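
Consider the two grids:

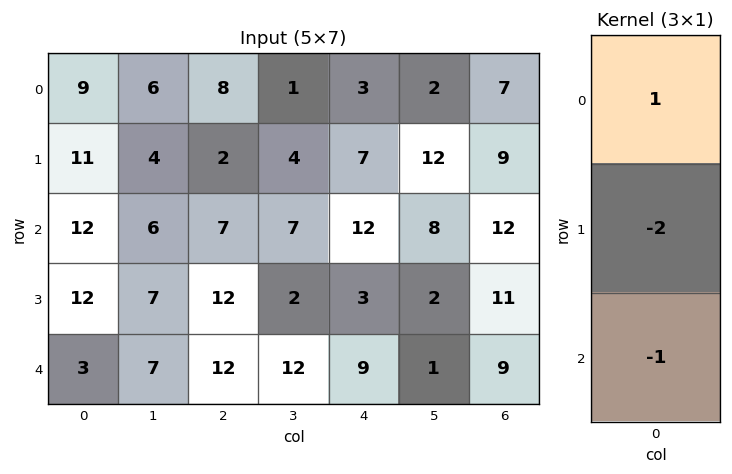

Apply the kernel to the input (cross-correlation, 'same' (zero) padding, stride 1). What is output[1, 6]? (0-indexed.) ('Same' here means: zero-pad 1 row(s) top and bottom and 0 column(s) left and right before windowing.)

-23

The receptive field on the zero-padded input at this output position is [7 / 9 / 12]. Elementwise product with the kernel and sum: 7·1 + 9·-2 + 12·-1.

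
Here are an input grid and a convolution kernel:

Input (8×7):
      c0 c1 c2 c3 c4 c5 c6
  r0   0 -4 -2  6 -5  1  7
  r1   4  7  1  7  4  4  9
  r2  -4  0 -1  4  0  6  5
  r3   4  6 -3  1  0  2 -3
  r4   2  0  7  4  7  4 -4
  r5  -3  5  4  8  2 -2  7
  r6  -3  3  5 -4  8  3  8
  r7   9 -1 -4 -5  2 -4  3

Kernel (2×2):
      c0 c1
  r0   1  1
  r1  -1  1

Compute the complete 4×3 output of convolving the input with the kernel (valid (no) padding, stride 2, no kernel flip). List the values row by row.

-1 10 -4
-2 7 8
10 15 7
-10 0 5

Output[0,0]: The receptive field on the input at this output position is [0 -4 / 4 7]. Elementwise product with the kernel and sum: 0·1 + -4·1 + 4·-1 + 7·1.
Output[0,1]: The receptive field on the input at this output position is [-2 6 / 1 7]. Elementwise product with the kernel and sum: -2·1 + 6·1 + 1·-1 + 7·1.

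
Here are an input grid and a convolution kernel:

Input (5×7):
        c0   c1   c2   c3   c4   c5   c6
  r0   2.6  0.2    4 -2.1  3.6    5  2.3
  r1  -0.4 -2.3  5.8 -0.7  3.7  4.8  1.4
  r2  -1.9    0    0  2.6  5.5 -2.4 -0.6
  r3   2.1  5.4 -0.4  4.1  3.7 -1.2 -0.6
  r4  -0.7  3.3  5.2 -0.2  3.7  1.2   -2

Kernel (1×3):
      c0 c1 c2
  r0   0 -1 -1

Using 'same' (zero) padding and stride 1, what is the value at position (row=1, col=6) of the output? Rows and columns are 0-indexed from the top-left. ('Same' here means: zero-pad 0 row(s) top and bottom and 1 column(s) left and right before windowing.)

-1.4

The receptive field on the zero-padded input at this output position is [4.8 1.4 0]. Elementwise product with the kernel and sum: 1.4·-1 + 0·-1.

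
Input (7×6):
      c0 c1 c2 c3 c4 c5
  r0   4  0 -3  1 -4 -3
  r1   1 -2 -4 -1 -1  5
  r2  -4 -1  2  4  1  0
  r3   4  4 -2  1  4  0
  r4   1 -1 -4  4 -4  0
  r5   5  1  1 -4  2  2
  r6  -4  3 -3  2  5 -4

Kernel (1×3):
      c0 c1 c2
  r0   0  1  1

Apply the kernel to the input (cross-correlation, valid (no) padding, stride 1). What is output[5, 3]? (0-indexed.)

The receptive field on the input at this output position is [-4 2 2]. Elementwise product with the kernel and sum: 2·1 + 2·1.

4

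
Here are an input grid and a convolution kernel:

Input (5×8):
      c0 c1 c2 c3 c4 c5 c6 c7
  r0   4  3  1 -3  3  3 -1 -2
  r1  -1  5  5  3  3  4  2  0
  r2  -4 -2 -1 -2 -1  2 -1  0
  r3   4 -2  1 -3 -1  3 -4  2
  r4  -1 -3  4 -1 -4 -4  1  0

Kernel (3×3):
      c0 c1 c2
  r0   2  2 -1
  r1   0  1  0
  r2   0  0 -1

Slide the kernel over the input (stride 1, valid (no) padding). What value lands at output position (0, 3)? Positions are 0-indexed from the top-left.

-2

The receptive field on the input at this output position is [-3 3 3 / 3 3 4 / -2 -1 2]. Elementwise product with the kernel and sum: -3·2 + 3·2 + 3·-1 + 3·1 + 2·-1.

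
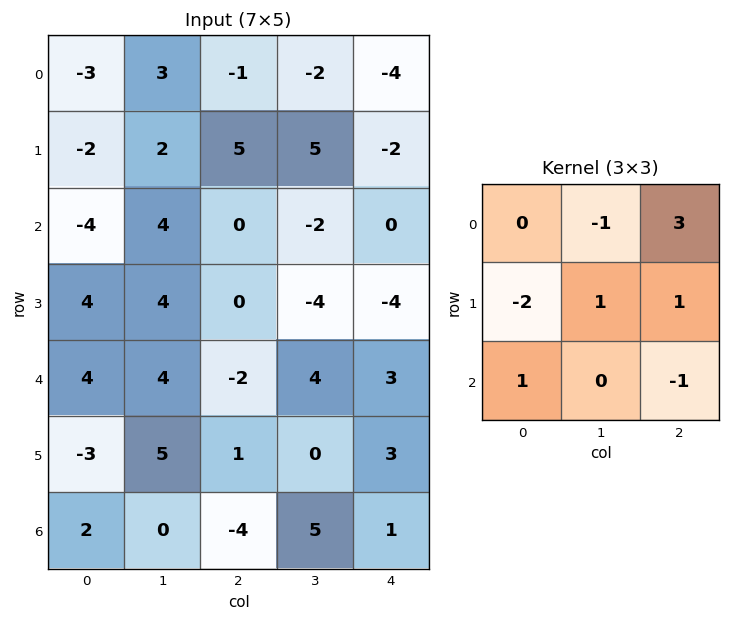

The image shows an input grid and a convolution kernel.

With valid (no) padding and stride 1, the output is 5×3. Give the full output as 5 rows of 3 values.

1 7 -17
29 8 -9
-2 -18 -11
-14 -13 1
8 0 1

Output[0,0]: The receptive field on the input at this output position is [-3 3 -1 / -2 2 5 / -4 4 0]. Elementwise product with the kernel and sum: 3·-1 + -1·3 + -2·-2 + 2·1 + 5·1 + -4·1 + 0·-1.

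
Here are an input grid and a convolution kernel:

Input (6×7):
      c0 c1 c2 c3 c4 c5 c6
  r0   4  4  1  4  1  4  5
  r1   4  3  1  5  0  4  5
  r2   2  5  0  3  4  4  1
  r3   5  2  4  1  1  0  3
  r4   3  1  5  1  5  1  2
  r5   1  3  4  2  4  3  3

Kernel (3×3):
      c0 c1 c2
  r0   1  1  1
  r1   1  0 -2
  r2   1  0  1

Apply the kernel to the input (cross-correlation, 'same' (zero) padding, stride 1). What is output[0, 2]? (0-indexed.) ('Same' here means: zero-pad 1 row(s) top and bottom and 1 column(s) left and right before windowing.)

4

The receptive field on the zero-padded input at this output position is [0 0 0 / 4 1 4 / 3 1 5]. Elementwise product with the kernel and sum: 0·1 + 0·1 + 0·1 + 4·1 + 4·-2 + 3·1 + 5·1.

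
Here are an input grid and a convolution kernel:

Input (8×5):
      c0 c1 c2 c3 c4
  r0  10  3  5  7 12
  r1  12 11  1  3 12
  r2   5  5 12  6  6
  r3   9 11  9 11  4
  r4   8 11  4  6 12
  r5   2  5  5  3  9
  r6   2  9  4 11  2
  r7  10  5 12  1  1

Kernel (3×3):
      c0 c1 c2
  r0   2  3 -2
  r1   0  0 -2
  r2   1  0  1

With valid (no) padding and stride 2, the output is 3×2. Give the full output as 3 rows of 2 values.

Output[0,0]: The receptive field on the input at this output position is [10 3 5 / 12 11 1 / 5 5 12]. Elementwise product with the kernel and sum: 10·2 + 3·3 + 5·-2 + 1·-2 + 5·1 + 12·1.

34 1
-5 38
37 -10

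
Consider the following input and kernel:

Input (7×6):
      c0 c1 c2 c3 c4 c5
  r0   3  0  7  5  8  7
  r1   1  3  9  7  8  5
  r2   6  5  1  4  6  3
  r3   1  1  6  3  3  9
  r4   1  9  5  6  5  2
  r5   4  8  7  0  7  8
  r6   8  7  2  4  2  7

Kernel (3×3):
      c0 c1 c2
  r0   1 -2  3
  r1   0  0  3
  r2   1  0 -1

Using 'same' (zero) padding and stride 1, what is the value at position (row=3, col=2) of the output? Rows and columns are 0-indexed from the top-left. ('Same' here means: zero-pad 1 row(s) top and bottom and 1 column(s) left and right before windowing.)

The receptive field on the zero-padded input at this output position is [5 1 4 / 1 6 3 / 9 5 6]. Elementwise product with the kernel and sum: 5·1 + 1·-2 + 4·3 + 3·3 + 9·1 + 6·-1.

27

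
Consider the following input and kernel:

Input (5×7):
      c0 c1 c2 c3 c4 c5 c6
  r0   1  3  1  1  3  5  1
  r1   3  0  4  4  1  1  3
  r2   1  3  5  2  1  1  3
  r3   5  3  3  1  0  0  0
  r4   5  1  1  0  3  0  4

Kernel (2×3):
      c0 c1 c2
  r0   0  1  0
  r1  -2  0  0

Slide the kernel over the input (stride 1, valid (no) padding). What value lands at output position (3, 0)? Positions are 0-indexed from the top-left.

The receptive field on the input at this output position is [5 3 3 / 5 1 1]. Elementwise product with the kernel and sum: 3·1 + 5·-2.

-7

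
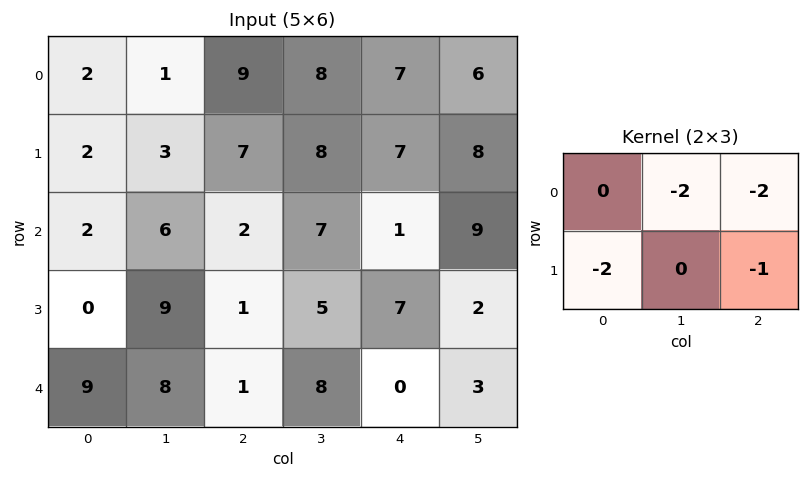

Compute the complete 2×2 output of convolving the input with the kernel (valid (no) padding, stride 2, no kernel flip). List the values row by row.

Output[0,0]: The receptive field on the input at this output position is [2 1 9 / 2 3 7]. Elementwise product with the kernel and sum: 1·-2 + 9·-2 + 2·-2 + 7·-1.
Output[0,1]: The receptive field on the input at this output position is [9 8 7 / 7 8 7]. Elementwise product with the kernel and sum: 8·-2 + 7·-2 + 7·-2 + 7·-1.

-31 -51
-17 -25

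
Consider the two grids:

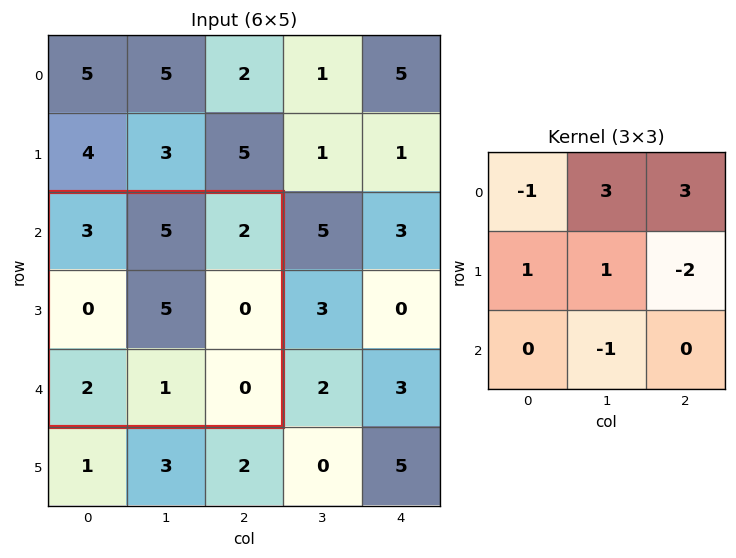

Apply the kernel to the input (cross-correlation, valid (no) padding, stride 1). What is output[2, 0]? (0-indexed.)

22

The receptive field on the input at this output position is [3 5 2 / 0 5 0 / 2 1 0]. Elementwise product with the kernel and sum: 3·-1 + 5·3 + 2·3 + 0·1 + 5·1 + 0·-2 + 1·-1.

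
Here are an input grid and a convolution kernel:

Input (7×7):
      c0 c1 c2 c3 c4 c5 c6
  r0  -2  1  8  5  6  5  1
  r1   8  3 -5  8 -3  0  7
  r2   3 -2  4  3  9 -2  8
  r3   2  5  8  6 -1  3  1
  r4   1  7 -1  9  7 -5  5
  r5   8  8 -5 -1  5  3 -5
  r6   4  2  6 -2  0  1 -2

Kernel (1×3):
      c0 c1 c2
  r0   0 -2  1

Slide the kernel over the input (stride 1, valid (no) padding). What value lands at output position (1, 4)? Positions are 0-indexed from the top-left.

7

The receptive field on the input at this output position is [-3 0 7]. Elementwise product with the kernel and sum: 0·-2 + 7·1.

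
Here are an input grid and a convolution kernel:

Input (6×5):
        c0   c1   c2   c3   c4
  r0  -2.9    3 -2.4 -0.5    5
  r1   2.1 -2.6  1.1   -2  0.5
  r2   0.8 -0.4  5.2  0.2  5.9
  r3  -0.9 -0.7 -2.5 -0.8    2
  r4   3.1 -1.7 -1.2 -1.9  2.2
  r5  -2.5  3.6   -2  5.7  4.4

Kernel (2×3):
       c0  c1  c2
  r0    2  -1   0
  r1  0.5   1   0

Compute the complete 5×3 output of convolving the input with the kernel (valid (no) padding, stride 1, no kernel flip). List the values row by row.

-10.35 8.2 -5.75
6.8 -1.3 7
0.85 -8.85 8.15
-1.25 -0.95 -6.7
10.25 -2.4 4.2

Output[0,0]: The receptive field on the input at this output position is [-2.9 3 -2.4 / 2.1 -2.6 1.1]. Elementwise product with the kernel and sum: -2.9·2 + 3·-1 + 2.1·0.5 + -2.6·1.
Output[0,1]: The receptive field on the input at this output position is [3 -2.4 -0.5 / -2.6 1.1 -2]. Elementwise product with the kernel and sum: 3·2 + -2.4·-1 + -2.6·0.5 + 1.1·1.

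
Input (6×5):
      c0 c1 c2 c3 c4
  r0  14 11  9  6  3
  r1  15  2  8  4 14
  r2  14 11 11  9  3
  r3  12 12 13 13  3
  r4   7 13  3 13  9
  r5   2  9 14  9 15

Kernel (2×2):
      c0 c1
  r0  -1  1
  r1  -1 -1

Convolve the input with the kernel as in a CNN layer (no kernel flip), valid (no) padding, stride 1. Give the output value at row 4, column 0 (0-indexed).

-5

The receptive field on the input at this output position is [7 13 / 2 9]. Elementwise product with the kernel and sum: 7·-1 + 13·1 + 2·-1 + 9·-1.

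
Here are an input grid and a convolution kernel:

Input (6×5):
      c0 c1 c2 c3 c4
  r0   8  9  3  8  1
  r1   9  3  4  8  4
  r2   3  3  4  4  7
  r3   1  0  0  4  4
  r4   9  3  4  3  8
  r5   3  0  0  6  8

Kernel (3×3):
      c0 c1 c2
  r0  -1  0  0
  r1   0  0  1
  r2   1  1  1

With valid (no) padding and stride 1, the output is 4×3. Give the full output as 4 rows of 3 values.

6 10 16
-4 5 11
13 11 15
6 9 22

Output[0,0]: The receptive field on the input at this output position is [8 9 3 / 9 3 4 / 3 3 4]. Elementwise product with the kernel and sum: 8·-1 + 4·1 + 3·1 + 3·1 + 4·1.
Output[0,1]: The receptive field on the input at this output position is [9 3 8 / 3 4 8 / 3 4 4]. Elementwise product with the kernel and sum: 9·-1 + 8·1 + 3·1 + 4·1 + 4·1.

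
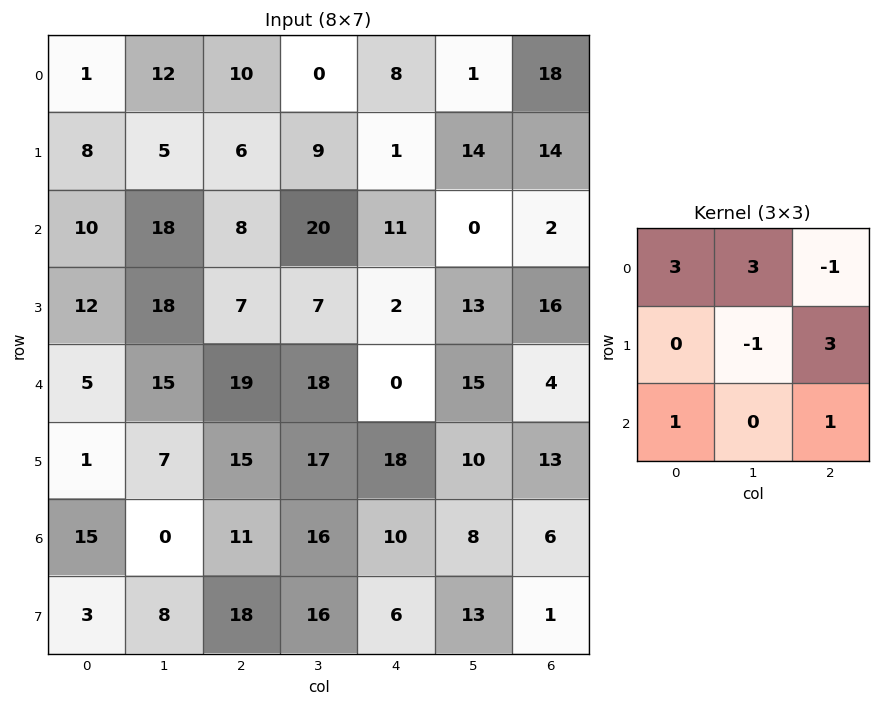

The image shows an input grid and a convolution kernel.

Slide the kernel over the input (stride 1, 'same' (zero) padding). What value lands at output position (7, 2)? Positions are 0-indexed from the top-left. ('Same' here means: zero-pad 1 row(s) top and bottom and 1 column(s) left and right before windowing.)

The receptive field on the zero-padded input at this output position is [0 11 16 / 8 18 16 / 0 0 0]. Elementwise product with the kernel and sum: 0·3 + 11·3 + 16·-1 + 18·-1 + 16·3 + 0·1 + 0·1.

47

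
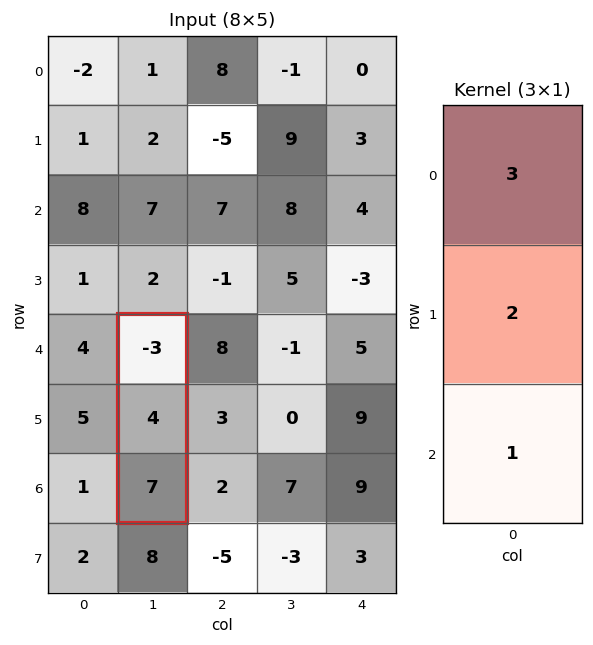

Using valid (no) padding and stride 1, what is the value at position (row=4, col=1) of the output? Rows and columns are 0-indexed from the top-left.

The receptive field on the input at this output position is [-3 / 4 / 7]. Elementwise product with the kernel and sum: -3·3 + 4·2 + 7·1.

6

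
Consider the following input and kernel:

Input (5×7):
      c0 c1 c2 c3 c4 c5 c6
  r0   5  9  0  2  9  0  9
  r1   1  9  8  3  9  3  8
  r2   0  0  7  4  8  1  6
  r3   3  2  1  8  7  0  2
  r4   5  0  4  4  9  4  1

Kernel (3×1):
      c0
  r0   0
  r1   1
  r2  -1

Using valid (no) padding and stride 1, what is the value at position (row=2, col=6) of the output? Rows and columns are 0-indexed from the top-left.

The receptive field on the input at this output position is [6 / 2 / 1]. Elementwise product with the kernel and sum: 2·1 + 1·-1.

1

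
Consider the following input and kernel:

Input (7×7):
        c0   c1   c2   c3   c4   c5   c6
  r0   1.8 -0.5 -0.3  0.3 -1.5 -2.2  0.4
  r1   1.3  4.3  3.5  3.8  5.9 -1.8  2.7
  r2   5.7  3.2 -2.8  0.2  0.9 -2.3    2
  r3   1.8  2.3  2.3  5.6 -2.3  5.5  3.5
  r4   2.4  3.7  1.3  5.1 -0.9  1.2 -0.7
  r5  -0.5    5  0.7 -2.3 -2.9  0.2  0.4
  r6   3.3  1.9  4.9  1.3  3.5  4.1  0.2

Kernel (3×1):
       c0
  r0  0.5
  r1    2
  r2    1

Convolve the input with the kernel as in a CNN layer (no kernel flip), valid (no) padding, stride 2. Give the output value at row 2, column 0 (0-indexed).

3.5

The receptive field on the input at this output position is [2.4 / -0.5 / 3.3]. Elementwise product with the kernel and sum: 2.4·0.5 + -0.5·2 + 3.3·1.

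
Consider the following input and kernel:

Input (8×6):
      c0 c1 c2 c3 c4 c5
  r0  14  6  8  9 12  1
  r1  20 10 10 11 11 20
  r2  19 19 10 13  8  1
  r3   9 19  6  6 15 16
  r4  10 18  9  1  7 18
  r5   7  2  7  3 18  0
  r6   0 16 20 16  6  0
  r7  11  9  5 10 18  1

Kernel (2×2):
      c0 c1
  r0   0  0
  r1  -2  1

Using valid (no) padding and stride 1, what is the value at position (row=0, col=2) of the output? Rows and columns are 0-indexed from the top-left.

-9

The receptive field on the input at this output position is [8 9 / 10 11]. Elementwise product with the kernel and sum: 10·-2 + 11·1.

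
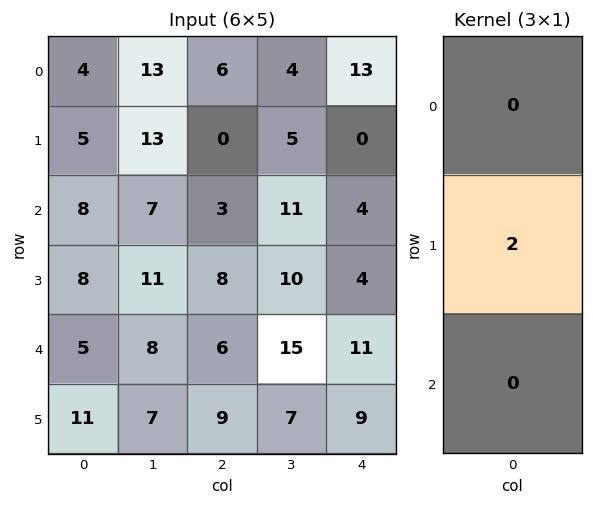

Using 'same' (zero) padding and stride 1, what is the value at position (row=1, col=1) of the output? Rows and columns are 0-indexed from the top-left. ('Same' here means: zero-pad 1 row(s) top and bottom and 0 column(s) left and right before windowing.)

The receptive field on the zero-padded input at this output position is [13 / 13 / 7]. Elementwise product with the kernel and sum: 13·2.

26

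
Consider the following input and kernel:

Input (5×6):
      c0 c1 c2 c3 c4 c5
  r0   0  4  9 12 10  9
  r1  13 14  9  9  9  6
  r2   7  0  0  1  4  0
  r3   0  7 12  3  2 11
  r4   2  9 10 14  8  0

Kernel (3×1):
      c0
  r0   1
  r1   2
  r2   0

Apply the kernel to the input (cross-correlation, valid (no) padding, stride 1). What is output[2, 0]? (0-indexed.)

The receptive field on the input at this output position is [7 / 0 / 2]. Elementwise product with the kernel and sum: 7·1 + 0·2.

7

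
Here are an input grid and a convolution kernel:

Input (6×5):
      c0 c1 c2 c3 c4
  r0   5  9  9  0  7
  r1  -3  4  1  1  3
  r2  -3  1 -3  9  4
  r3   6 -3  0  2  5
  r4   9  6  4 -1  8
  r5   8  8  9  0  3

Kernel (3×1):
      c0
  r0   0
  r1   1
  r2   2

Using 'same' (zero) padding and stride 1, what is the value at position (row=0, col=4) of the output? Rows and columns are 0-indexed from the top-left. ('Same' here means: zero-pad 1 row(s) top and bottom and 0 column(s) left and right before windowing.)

13

The receptive field on the zero-padded input at this output position is [0 / 7 / 3]. Elementwise product with the kernel and sum: 7·1 + 3·2.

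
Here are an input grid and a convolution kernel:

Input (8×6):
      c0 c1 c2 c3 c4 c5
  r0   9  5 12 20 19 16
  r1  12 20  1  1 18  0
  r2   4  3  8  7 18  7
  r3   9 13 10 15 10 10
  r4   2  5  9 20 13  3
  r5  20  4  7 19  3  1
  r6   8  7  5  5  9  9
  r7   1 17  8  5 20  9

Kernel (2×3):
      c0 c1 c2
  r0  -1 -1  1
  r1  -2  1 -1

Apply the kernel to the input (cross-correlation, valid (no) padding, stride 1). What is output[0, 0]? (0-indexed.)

-7

The receptive field on the input at this output position is [9 5 12 / 12 20 1]. Elementwise product with the kernel and sum: 9·-1 + 5·-1 + 12·1 + 12·-2 + 20·1 + 1·-1.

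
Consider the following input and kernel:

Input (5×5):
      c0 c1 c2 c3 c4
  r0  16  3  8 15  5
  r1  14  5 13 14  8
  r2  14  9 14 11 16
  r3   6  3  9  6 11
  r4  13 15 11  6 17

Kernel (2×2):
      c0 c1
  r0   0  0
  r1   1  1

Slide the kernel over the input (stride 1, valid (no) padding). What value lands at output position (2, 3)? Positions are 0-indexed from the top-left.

The receptive field on the input at this output position is [11 16 / 6 11]. Elementwise product with the kernel and sum: 6·1 + 11·1.

17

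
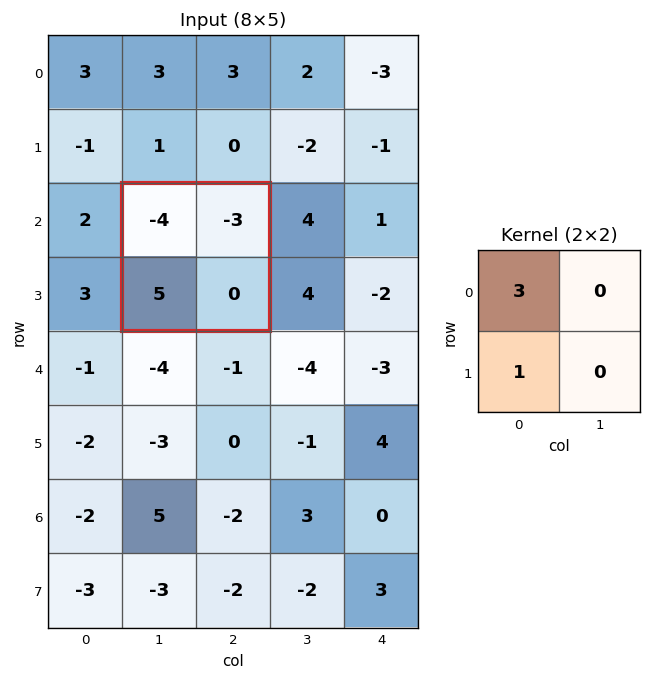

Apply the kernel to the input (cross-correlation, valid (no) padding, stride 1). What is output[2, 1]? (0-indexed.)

The receptive field on the input at this output position is [-4 -3 / 5 0]. Elementwise product with the kernel and sum: -4·3 + 5·1.

-7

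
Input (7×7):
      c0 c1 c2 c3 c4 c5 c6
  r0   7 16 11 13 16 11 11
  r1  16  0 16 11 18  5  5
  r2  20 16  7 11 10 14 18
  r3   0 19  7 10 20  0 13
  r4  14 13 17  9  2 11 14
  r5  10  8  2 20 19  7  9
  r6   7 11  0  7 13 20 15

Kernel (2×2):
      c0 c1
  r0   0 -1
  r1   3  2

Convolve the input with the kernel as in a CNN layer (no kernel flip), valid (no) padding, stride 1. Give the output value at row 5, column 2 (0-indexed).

The receptive field on the input at this output position is [2 20 / 0 7]. Elementwise product with the kernel and sum: 20·-1 + 0·3 + 7·2.

-6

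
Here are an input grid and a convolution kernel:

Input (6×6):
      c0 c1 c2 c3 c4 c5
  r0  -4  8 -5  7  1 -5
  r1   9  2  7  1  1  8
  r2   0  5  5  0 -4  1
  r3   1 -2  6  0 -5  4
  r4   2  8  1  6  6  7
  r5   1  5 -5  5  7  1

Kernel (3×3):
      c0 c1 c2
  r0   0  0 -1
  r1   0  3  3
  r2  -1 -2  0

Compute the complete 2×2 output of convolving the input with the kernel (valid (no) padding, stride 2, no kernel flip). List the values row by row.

22 0
-11 -24

Output[0,0]: The receptive field on the input at this output position is [-4 8 -5 / 9 2 7 / 0 5 5]. Elementwise product with the kernel and sum: -5·-1 + 2·3 + 7·3 + 0·-1 + 5·-2.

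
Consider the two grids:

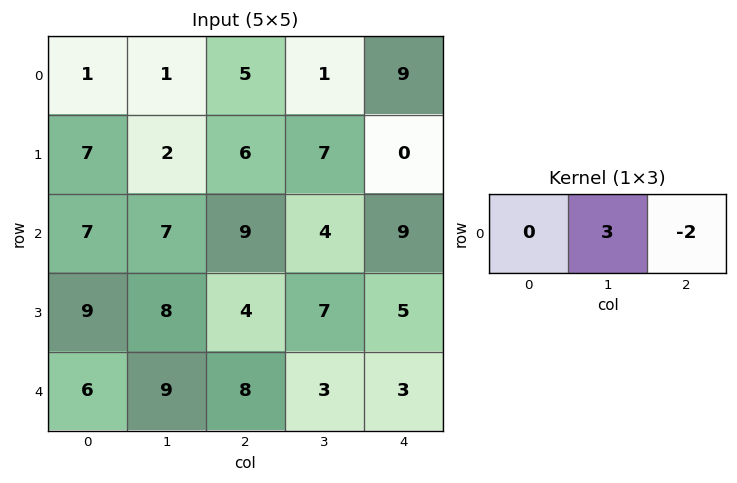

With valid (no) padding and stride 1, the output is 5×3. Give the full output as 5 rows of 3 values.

-7 13 -15
-6 4 21
3 19 -6
16 -2 11
11 18 3

Output[0,0]: The receptive field on the input at this output position is [1 1 5]. Elementwise product with the kernel and sum: 1·3 + 5·-2.
Output[0,1]: The receptive field on the input at this output position is [1 5 1]. Elementwise product with the kernel and sum: 5·3 + 1·-2.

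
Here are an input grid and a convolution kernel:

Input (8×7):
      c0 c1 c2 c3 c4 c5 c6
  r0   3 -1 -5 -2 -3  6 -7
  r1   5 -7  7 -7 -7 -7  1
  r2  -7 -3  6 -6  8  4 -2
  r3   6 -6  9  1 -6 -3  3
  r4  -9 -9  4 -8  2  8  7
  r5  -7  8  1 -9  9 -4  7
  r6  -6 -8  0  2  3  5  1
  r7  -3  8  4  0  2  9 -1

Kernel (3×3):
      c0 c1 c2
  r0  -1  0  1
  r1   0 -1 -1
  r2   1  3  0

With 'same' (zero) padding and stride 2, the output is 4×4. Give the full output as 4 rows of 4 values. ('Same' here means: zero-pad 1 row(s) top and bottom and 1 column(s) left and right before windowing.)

Output[0,0]: The receptive field on the zero-padded input at this output position is [0 0 0 / 0 3 -1 / 0 5 -7]. Elementwise product with the kernel and sum: 0·-1 + 0·1 + 3·-1 + -1·-1 + 0·1 + 5·3.
Output[0,1]: The receptive field on the zero-padded input at this output position is [0 0 0 / -1 -5 -2 / -7 7 -7]. Elementwise product with the kernel and sum: 0·-1 + 0·1 + -5·-1 + -2·-1 + -7·1 + 7·3.

13 21 -31 3
21 21 -29 15
-9 22 4 13
13 1 3 9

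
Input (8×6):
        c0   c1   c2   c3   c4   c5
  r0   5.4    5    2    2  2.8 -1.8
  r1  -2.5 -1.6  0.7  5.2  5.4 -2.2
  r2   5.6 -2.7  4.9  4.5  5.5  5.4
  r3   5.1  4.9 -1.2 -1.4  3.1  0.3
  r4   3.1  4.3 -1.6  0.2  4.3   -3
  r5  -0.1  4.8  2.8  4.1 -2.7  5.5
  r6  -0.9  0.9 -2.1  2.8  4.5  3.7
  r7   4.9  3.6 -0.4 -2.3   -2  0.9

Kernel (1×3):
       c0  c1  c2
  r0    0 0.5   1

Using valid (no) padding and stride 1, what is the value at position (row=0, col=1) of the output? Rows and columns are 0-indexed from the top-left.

3

The receptive field on the input at this output position is [5 2 2]. Elementwise product with the kernel and sum: 2·0.5 + 2·1.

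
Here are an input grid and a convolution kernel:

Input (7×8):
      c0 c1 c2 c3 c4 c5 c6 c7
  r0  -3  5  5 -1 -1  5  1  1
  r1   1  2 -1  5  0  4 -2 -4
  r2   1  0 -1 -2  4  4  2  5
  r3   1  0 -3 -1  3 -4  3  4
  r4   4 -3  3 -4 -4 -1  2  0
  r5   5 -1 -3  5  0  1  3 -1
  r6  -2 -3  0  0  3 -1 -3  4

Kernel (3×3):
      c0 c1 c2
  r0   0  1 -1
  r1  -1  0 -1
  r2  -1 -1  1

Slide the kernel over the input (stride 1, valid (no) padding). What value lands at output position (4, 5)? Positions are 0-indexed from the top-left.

The receptive field on the input at this output position is [-1 2 0 / 1 3 -1 / -1 -3 4]. Elementwise product with the kernel and sum: 2·1 + 0·-1 + 1·-1 + -1·-1 + -1·-1 + -3·-1 + 4·1.

10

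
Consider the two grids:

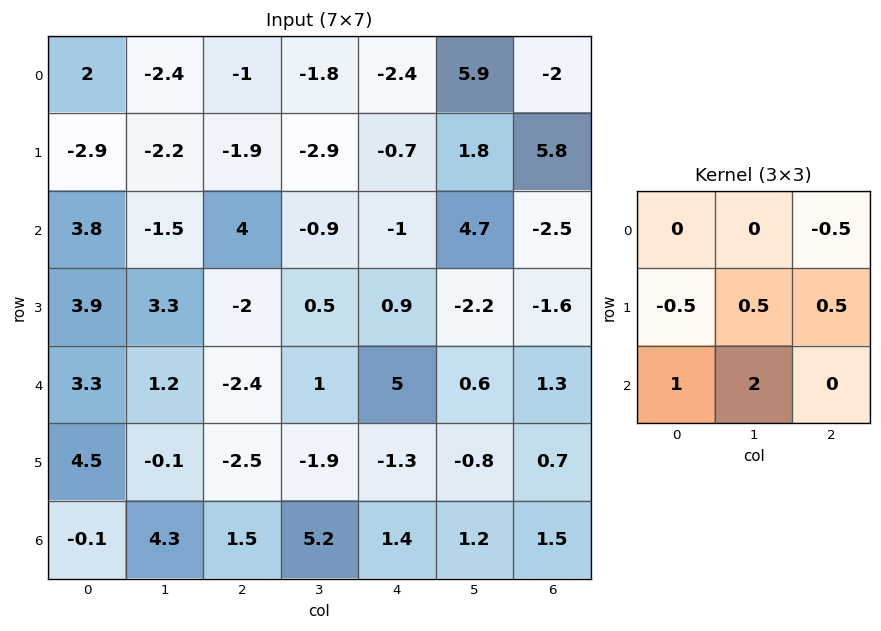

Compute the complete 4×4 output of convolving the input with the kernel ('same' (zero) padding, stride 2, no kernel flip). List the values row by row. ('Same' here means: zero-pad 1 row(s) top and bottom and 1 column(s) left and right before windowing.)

-6 -6.2 -1.65 9.45
10.05 3.05 3.7 -9
9.6 -6.65 -1.1 0.95
2.15 2.15 -0.9 0.15

Output[0,0]: The receptive field on the zero-padded input at this output position is [0 0 0 / 0 2 -2.4 / 0 -2.9 -2.2]. Elementwise product with the kernel and sum: 0·-0.5 + 0·-0.5 + 2·0.5 + -2.4·0.5 + 0·1 + -2.9·2.
Output[0,1]: The receptive field on the zero-padded input at this output position is [0 0 0 / -2.4 -1 -1.8 / -2.2 -1.9 -2.9]. Elementwise product with the kernel and sum: 0·-0.5 + -2.4·-0.5 + -1·0.5 + -1.8·0.5 + -2.2·1 + -1.9·2.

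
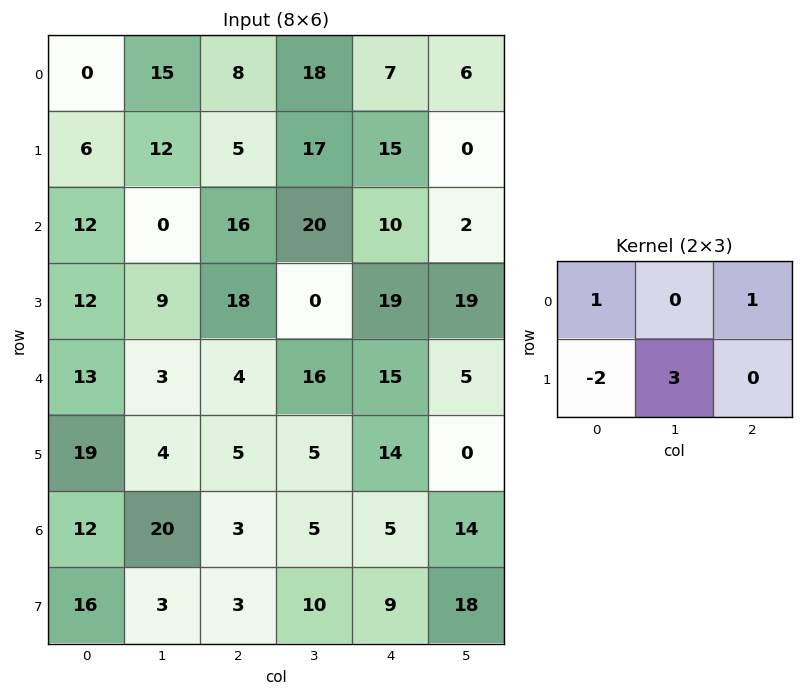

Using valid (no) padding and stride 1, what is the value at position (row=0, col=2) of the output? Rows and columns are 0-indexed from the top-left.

The receptive field on the input at this output position is [8 18 7 / 5 17 15]. Elementwise product with the kernel and sum: 8·1 + 7·1 + 5·-2 + 17·3.

56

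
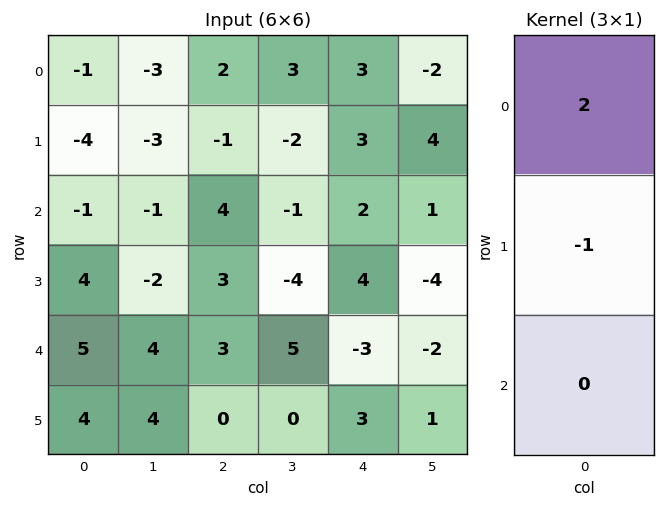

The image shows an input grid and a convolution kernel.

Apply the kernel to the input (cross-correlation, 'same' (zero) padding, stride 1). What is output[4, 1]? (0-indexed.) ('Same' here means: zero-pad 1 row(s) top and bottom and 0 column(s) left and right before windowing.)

The receptive field on the zero-padded input at this output position is [-2 / 4 / 4]. Elementwise product with the kernel and sum: -2·2 + 4·-1.

-8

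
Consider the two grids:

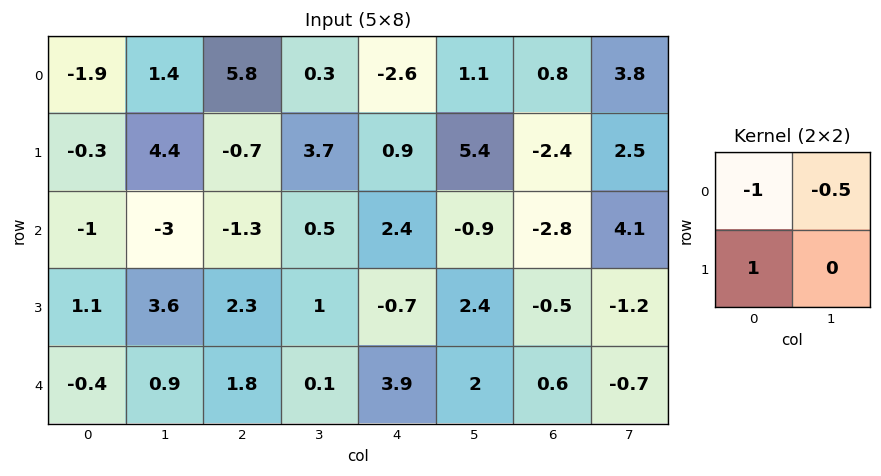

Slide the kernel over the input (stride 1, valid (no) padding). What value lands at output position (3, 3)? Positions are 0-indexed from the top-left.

-0.55

The receptive field on the input at this output position is [1 -0.7 / 0.1 3.9]. Elementwise product with the kernel and sum: 1·-1 + -0.7·-0.5 + 0.1·1.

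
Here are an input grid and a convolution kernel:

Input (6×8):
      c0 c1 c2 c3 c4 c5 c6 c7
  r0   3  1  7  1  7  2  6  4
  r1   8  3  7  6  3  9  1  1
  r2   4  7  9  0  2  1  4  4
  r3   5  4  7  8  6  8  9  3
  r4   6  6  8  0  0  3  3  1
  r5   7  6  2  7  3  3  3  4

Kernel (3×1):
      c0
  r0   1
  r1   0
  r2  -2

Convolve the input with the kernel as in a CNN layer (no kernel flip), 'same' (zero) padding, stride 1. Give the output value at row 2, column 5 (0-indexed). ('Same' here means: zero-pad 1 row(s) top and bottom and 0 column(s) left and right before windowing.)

The receptive field on the zero-padded input at this output position is [9 / 1 / 8]. Elementwise product with the kernel and sum: 9·1 + 8·-2.

-7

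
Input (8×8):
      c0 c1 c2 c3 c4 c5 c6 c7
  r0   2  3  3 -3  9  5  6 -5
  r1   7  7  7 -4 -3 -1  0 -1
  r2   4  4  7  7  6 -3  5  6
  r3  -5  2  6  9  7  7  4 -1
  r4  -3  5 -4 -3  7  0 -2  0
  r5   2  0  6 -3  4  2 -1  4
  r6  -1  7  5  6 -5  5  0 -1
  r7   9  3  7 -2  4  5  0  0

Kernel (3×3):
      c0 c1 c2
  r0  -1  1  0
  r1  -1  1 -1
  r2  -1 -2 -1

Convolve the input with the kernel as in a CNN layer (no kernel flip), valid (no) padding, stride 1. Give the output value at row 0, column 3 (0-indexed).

The receptive field on the input at this output position is [-3 9 5 / -4 -3 -1 / 7 6 -3]. Elementwise product with the kernel and sum: -3·-1 + 9·1 + -4·-1 + -3·1 + -1·-1 + 7·-1 + 6·-2 + -3·-1.

-2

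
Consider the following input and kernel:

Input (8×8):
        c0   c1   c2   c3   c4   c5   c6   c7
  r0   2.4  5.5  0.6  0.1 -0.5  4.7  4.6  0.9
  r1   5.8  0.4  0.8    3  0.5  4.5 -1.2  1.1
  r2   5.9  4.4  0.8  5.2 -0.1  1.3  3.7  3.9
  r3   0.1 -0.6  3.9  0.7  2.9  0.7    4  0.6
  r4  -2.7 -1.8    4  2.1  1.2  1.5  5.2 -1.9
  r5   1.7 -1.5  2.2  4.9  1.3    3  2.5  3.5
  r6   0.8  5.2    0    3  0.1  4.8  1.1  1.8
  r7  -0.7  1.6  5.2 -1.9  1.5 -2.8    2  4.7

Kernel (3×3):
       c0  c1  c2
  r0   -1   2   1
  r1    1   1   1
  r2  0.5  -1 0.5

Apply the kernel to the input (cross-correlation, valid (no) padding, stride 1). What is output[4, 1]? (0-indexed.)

21.6

The receptive field on the input at this output position is [-1.8 4 2.1 / -1.5 2.2 4.9 / 5.2 0 3]. Elementwise product with the kernel and sum: -1.8·-1 + 4·2 + 2.1·1 + -1.5·1 + 2.2·1 + 4.9·1 + 5.2·0.5 + 0·-1 + 3·0.5.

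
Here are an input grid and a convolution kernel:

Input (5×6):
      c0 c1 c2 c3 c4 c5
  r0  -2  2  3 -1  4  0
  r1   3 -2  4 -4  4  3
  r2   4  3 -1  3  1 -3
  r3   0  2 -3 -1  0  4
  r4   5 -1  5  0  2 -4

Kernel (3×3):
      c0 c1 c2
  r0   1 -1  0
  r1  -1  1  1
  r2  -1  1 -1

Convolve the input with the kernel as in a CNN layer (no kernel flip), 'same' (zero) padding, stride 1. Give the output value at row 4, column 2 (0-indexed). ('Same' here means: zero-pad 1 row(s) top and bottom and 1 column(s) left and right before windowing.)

The receptive field on the zero-padded input at this output position is [2 -3 -1 / -1 5 0 / 0 0 0]. Elementwise product with the kernel and sum: 2·1 + -3·-1 + -1·-1 + 5·1 + 0·1 + 0·-1 + 0·1 + 0·-1.

11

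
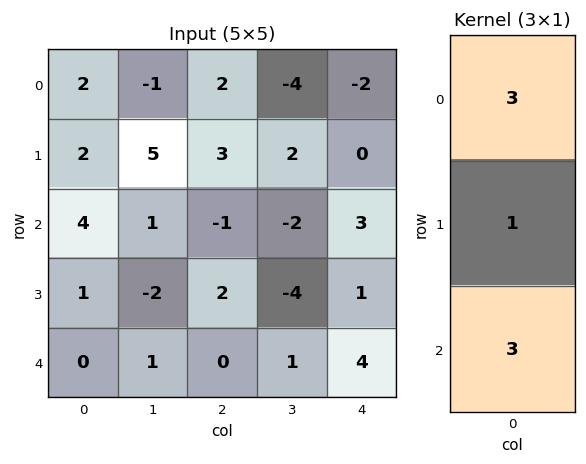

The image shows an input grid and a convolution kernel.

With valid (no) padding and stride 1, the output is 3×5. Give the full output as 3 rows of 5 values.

Output[0,0]: The receptive field on the input at this output position is [2 / 2 / 4]. Elementwise product with the kernel and sum: 2·3 + 2·1 + 4·3.

20 5 6 -16 3
13 10 14 -8 6
13 4 -1 -7 22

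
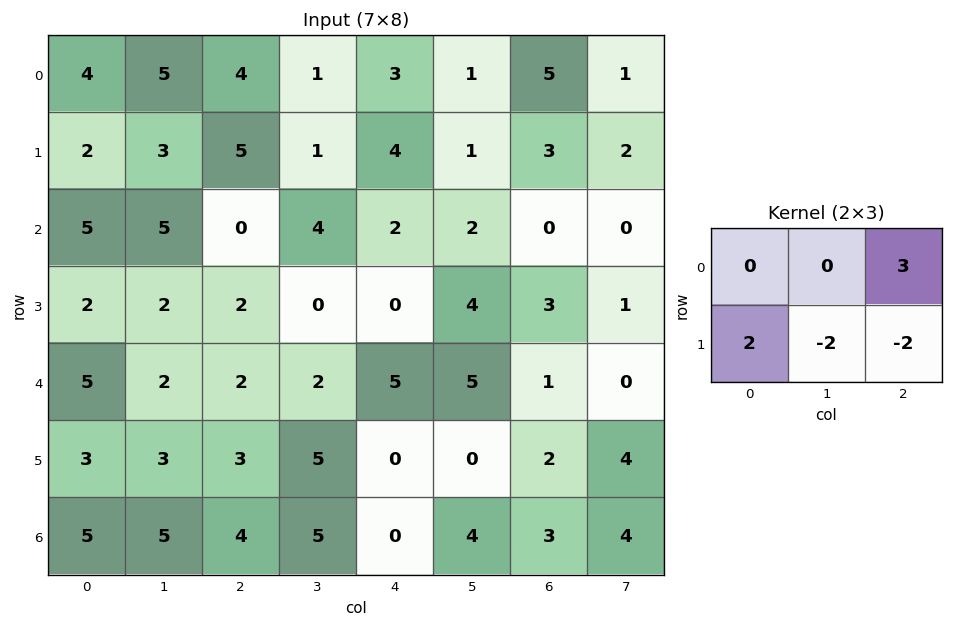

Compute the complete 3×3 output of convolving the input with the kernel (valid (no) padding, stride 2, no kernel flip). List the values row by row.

Output[0,0]: The receptive field on the input at this output position is [4 5 4 / 2 3 5]. Elementwise product with the kernel and sum: 4·3 + 2·2 + 3·-2 + 5·-2.

0 9 15
-4 10 -14
0 11 -1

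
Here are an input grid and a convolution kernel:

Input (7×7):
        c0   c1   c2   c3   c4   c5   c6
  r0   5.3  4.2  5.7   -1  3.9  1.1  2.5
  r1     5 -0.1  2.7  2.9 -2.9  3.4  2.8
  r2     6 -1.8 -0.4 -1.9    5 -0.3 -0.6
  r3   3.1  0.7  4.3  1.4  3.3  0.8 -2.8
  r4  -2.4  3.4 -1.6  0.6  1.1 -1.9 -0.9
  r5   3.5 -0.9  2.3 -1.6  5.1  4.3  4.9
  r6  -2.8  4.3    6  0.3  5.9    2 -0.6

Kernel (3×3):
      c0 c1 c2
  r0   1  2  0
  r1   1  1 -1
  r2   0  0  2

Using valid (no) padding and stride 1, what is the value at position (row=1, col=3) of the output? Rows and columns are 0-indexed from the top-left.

The receptive field on the input at this output position is [2.9 -2.9 3.4 / -1.9 5 -0.3 / 1.4 3.3 0.8]. Elementwise product with the kernel and sum: 2.9·1 + -2.9·2 + -1.9·1 + 5·1 + -0.3·-1 + 0.8·2.

2.1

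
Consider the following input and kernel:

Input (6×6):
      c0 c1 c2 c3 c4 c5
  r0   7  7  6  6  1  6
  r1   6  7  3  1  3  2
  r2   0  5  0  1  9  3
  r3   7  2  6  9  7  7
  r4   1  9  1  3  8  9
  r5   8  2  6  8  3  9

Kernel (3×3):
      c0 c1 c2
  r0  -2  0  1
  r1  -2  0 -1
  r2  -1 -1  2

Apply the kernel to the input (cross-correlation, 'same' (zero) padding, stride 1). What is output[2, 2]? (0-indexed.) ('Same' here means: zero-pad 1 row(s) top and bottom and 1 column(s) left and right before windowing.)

-14

The receptive field on the zero-padded input at this output position is [7 3 1 / 5 0 1 / 2 6 9]. Elementwise product with the kernel and sum: 7·-2 + 1·1 + 5·-2 + 1·-1 + 2·-1 + 6·-1 + 9·2.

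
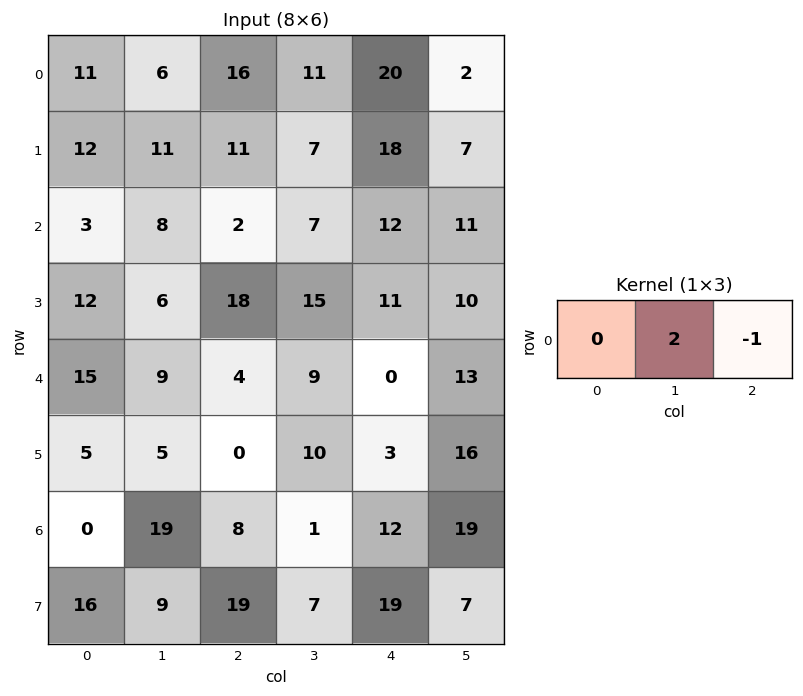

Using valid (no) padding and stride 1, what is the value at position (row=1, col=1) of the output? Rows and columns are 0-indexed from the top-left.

The receptive field on the input at this output position is [11 11 7]. Elementwise product with the kernel and sum: 11·2 + 7·-1.

15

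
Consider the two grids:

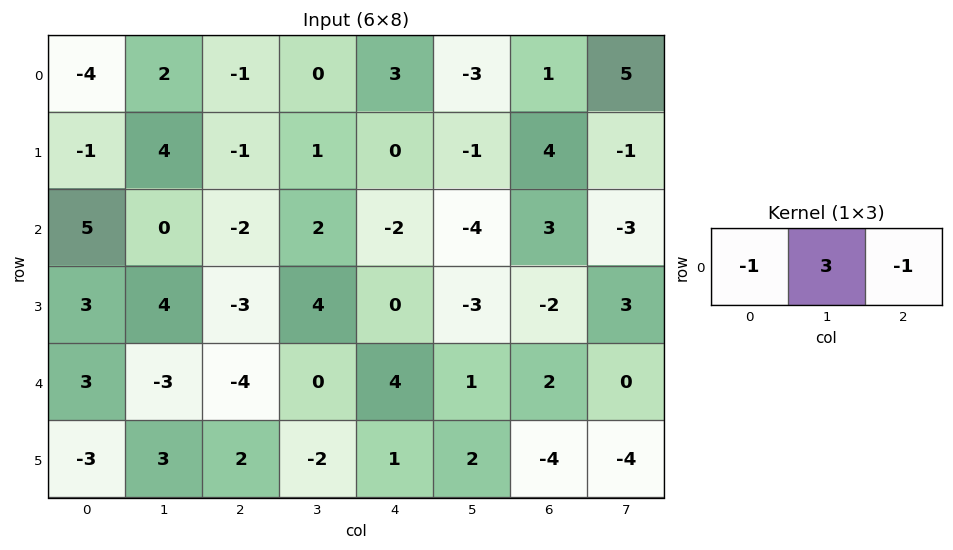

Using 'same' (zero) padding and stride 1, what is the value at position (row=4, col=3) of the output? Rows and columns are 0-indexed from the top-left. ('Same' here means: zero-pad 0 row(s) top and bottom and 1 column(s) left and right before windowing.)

The receptive field on the zero-padded input at this output position is [-4 0 4]. Elementwise product with the kernel and sum: -4·-1 + 0·3 + 4·-1.

0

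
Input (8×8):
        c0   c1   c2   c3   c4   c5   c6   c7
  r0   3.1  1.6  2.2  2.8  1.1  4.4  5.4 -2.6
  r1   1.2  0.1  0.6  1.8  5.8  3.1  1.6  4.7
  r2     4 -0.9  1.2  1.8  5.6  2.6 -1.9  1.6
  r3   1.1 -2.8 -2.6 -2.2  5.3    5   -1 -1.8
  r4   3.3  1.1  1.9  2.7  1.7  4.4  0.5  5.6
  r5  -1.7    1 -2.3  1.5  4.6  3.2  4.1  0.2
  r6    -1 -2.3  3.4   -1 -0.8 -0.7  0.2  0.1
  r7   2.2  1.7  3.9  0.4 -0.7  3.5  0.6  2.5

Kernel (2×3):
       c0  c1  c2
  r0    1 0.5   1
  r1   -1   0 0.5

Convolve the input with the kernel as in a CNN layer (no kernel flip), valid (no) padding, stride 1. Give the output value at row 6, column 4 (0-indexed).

0.05

The receptive field on the input at this output position is [-0.8 -0.7 0.2 / -0.7 3.5 0.6]. Elementwise product with the kernel and sum: -0.8·1 + -0.7·0.5 + 0.2·1 + -0.7·-1 + 0.6·0.5.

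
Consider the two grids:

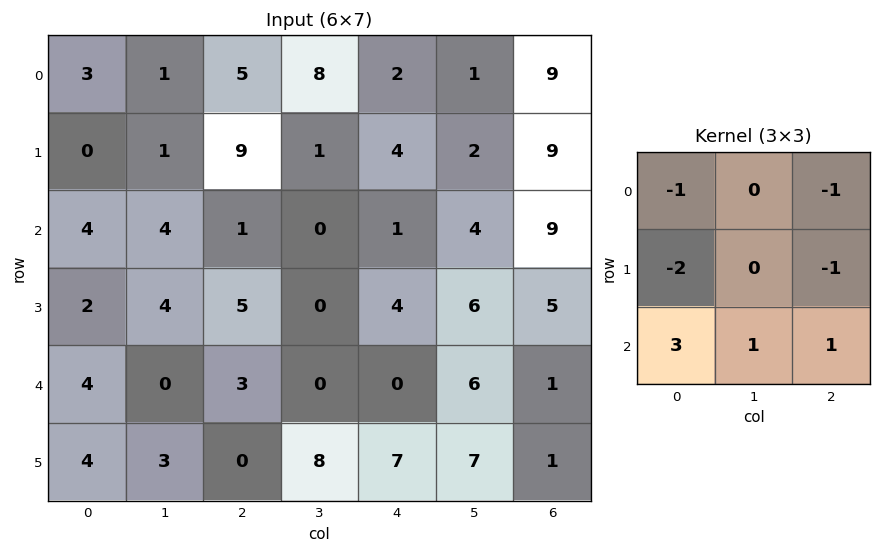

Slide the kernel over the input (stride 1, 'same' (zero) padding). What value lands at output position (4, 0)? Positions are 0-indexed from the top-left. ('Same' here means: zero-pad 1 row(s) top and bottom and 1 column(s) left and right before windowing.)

3

The receptive field on the zero-padded input at this output position is [0 2 4 / 0 4 0 / 0 4 3]. Elementwise product with the kernel and sum: 0·-1 + 4·-1 + 0·-2 + 0·-1 + 0·3 + 4·1 + 3·1.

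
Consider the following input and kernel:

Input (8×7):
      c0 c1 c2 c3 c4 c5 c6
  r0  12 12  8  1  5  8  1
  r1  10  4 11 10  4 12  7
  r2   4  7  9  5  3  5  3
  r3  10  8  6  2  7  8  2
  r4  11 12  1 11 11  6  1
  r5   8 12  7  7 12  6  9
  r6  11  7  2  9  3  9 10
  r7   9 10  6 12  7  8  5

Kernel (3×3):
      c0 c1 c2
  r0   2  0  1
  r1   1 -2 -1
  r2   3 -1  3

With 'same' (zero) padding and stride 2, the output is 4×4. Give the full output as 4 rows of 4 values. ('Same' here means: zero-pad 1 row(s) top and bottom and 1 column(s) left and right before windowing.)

-34 26 45 35
3 26 49 45
2 67 22 29
4 85 67 20

Output[0,0]: The receptive field on the zero-padded input at this output position is [0 0 0 / 0 12 12 / 0 10 4]. Elementwise product with the kernel and sum: 0·2 + 0·1 + 0·1 + 12·-2 + 12·-1 + 0·3 + 10·-1 + 4·3.
Output[0,1]: The receptive field on the zero-padded input at this output position is [0 0 0 / 12 8 1 / 4 11 10]. Elementwise product with the kernel and sum: 0·2 + 0·1 + 12·1 + 8·-2 + 1·-1 + 4·3 + 11·-1 + 10·3.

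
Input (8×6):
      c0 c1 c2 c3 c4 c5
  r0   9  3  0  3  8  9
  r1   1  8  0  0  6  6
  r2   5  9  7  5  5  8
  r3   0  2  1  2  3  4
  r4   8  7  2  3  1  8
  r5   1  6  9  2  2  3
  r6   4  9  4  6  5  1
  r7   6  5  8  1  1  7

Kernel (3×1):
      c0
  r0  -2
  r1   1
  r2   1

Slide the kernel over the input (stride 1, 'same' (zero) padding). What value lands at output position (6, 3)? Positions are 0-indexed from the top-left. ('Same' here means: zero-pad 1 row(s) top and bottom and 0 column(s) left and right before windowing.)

3

The receptive field on the zero-padded input at this output position is [2 / 6 / 1]. Elementwise product with the kernel and sum: 2·-2 + 6·1 + 1·1.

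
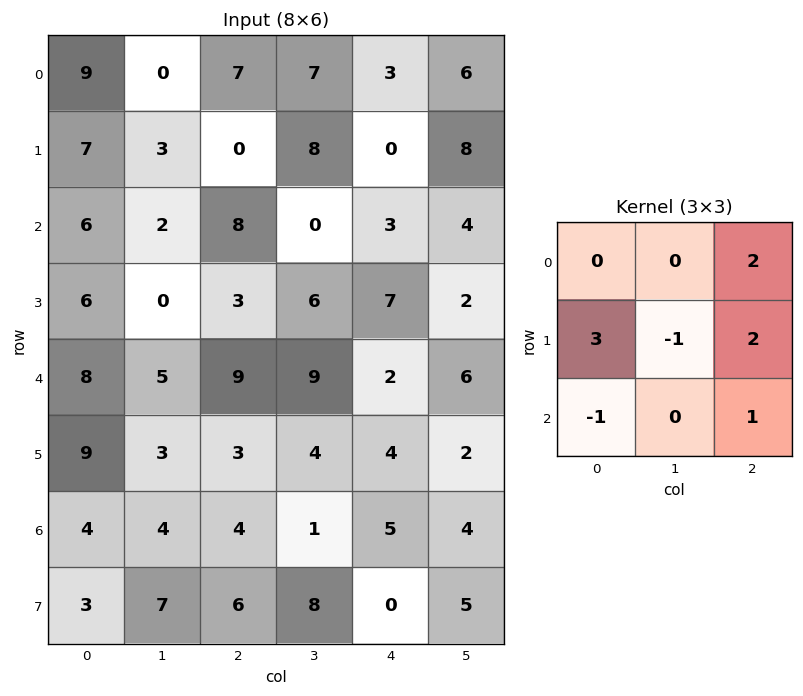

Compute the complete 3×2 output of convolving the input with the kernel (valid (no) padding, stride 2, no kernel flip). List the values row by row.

34 -7
41 16
48 18

Output[0,0]: The receptive field on the input at this output position is [9 0 7 / 7 3 0 / 6 2 8]. Elementwise product with the kernel and sum: 7·2 + 7·3 + 3·-1 + 0·2 + 6·-1 + 8·1.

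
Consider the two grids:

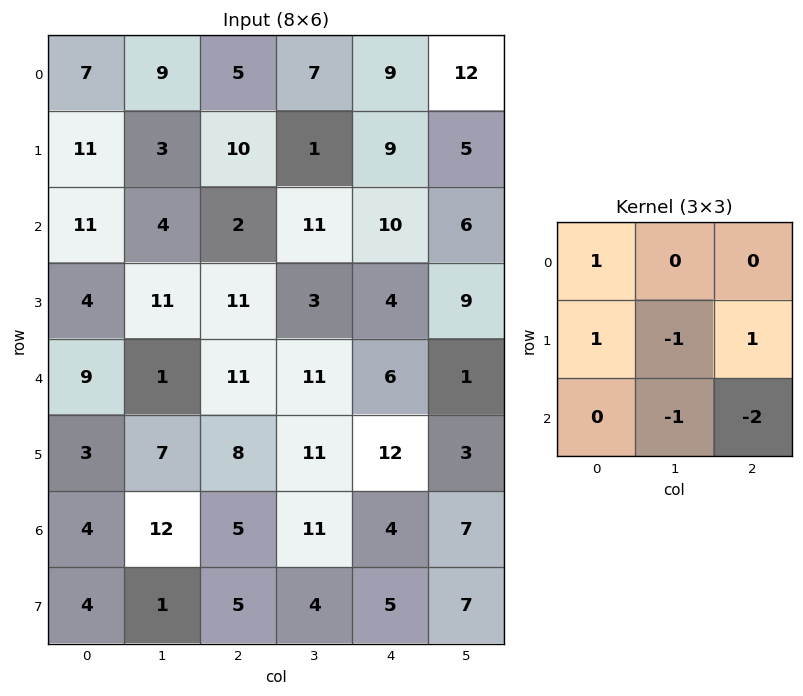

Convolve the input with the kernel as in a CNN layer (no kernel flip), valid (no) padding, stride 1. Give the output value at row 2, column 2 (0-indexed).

The receptive field on the input at this output position is [2 11 10 / 11 3 4 / 11 11 6]. Elementwise product with the kernel and sum: 2·1 + 11·1 + 3·-1 + 4·1 + 11·-1 + 6·-2.

-9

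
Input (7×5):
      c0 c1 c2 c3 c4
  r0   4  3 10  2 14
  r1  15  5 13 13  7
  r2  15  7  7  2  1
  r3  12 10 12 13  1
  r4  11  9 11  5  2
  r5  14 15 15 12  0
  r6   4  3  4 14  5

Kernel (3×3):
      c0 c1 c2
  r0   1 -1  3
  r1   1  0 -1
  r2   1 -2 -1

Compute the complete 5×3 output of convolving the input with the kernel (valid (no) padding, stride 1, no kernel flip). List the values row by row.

Output[0,0]: The receptive field on the input at this output position is [4 3 10 / 15 5 13 / 15 7 7]. Elementwise product with the kernel and sum: 4·1 + 3·-1 + 10·3 + 15·1 + 13·-1 + 15·1 + 7·-2 + 7·-1.

27 -18 58
37 9 12
11 -15 18
7 14 2
28 -3 -2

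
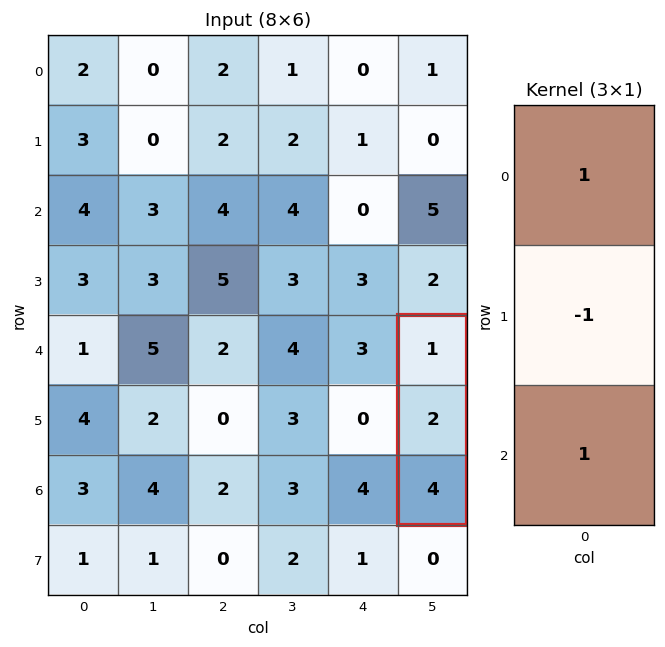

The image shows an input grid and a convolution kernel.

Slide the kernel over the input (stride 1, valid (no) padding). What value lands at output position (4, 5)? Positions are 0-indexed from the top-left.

The receptive field on the input at this output position is [1 / 2 / 4]. Elementwise product with the kernel and sum: 1·1 + 2·-1 + 4·1.

3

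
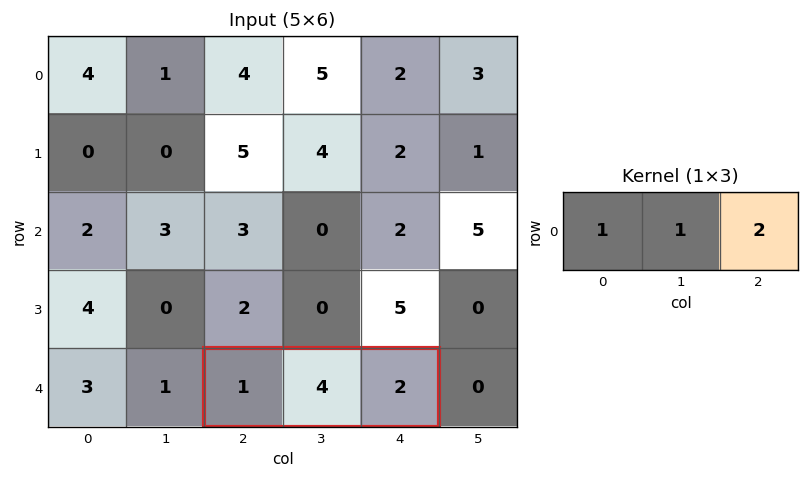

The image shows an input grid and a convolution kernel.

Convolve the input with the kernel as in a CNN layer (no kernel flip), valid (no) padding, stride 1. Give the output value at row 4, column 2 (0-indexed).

The receptive field on the input at this output position is [1 4 2]. Elementwise product with the kernel and sum: 1·1 + 4·1 + 2·2.

9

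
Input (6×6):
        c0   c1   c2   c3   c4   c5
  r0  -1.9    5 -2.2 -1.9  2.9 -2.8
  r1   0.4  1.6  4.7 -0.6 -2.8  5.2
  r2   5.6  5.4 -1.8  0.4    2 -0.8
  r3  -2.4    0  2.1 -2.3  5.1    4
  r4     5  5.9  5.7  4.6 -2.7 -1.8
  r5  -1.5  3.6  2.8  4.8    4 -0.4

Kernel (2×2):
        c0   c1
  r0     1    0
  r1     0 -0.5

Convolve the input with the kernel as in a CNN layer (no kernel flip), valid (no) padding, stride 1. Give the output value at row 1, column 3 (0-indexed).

-1.6

The receptive field on the input at this output position is [-0.6 -2.8 / 0.4 2]. Elementwise product with the kernel and sum: -0.6·1 + 2·-0.5.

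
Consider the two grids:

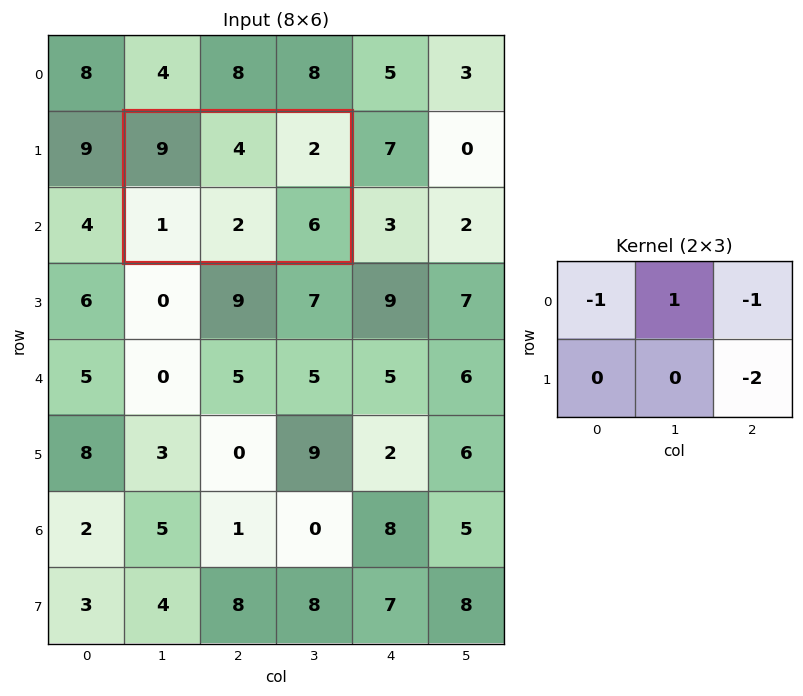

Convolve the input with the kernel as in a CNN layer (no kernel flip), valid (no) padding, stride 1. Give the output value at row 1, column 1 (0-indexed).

-19

The receptive field on the input at this output position is [9 4 2 / 1 2 6]. Elementwise product with the kernel and sum: 9·-1 + 4·1 + 2·-1 + 6·-2.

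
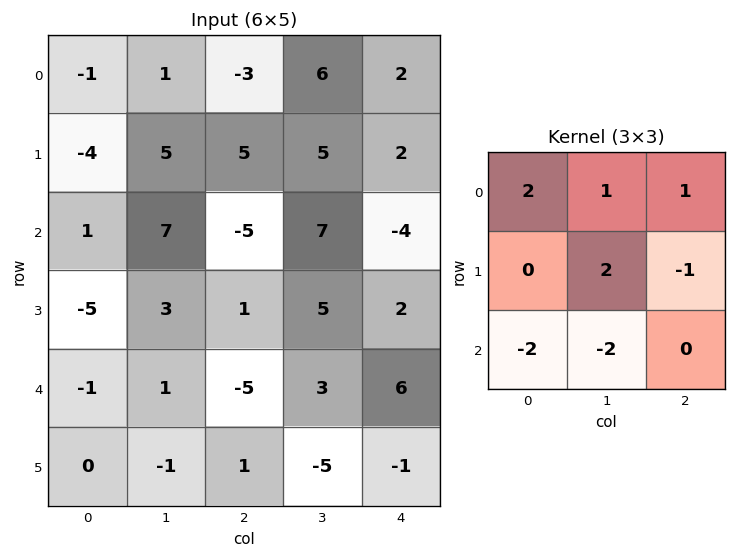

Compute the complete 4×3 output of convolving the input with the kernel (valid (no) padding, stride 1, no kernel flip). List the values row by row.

Output[0,0]: The receptive field on the input at this output position is [-1 1 -3 / -4 5 5 / 1 7 -5]. Elementwise product with the kernel and sum: -1·2 + 1·1 + -3·1 + 5·2 + 5·-1 + 1·-2 + 7·-2.
Output[0,1]: The receptive field on the input at this output position is [1 -3 6 / 5 5 5 / 7 -5 7]. Elementwise product with the kernel and sum: 1·2 + -3·1 + 6·1 + 5·2 + 5·-1 + 7·-2 + -5·-2.

-15 6 6
25 -5 23
9 21 5
3 -1 17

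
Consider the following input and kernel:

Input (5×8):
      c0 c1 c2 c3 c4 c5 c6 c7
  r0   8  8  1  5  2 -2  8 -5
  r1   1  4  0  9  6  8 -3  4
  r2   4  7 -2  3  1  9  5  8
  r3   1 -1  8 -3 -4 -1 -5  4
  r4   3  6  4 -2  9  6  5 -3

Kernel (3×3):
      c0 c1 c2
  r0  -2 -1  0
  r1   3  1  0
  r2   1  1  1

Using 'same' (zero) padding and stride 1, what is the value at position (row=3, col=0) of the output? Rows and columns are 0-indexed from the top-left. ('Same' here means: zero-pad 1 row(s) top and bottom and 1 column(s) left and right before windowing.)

The receptive field on the zero-padded input at this output position is [0 4 7 / 0 1 -1 / 0 3 6]. Elementwise product with the kernel and sum: 0·-2 + 4·-1 + 0·3 + 1·1 + 0·1 + 3·1 + 6·1.

6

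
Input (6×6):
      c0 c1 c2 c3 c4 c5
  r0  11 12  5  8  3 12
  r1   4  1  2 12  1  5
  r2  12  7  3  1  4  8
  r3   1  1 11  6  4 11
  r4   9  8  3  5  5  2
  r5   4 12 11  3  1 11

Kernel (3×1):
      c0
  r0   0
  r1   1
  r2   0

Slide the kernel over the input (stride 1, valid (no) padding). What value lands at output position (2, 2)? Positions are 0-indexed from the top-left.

11

The receptive field on the input at this output position is [3 / 11 / 3]. Elementwise product with the kernel and sum: 11·1.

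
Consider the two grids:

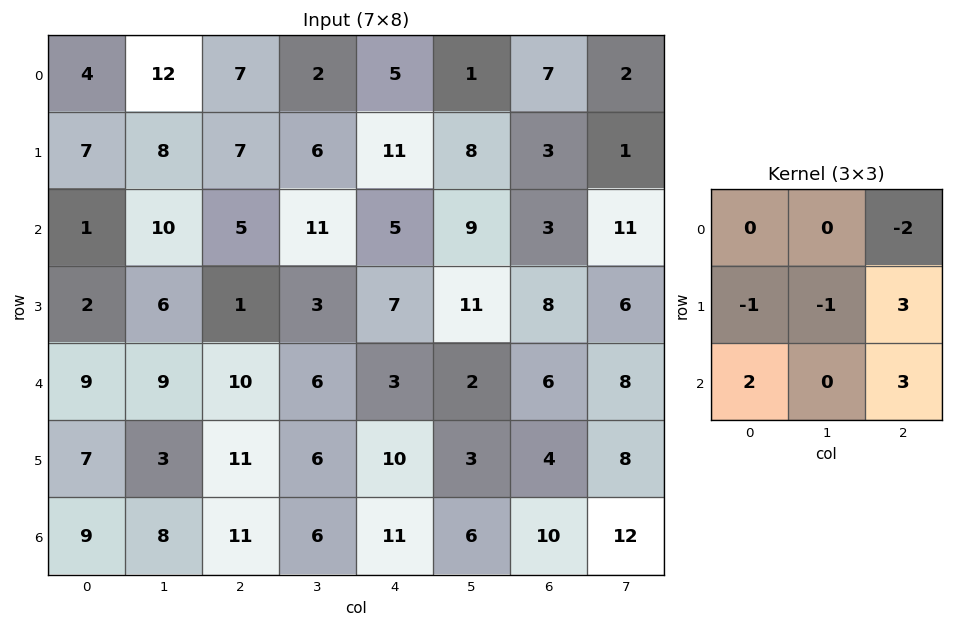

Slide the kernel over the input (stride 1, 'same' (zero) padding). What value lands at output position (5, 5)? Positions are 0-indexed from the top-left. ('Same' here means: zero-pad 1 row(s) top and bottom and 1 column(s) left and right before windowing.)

The receptive field on the zero-padded input at this output position is [3 2 6 / 10 3 4 / 11 6 10]. Elementwise product with the kernel and sum: 6·-2 + 10·-1 + 3·-1 + 4·3 + 11·2 + 10·3.

39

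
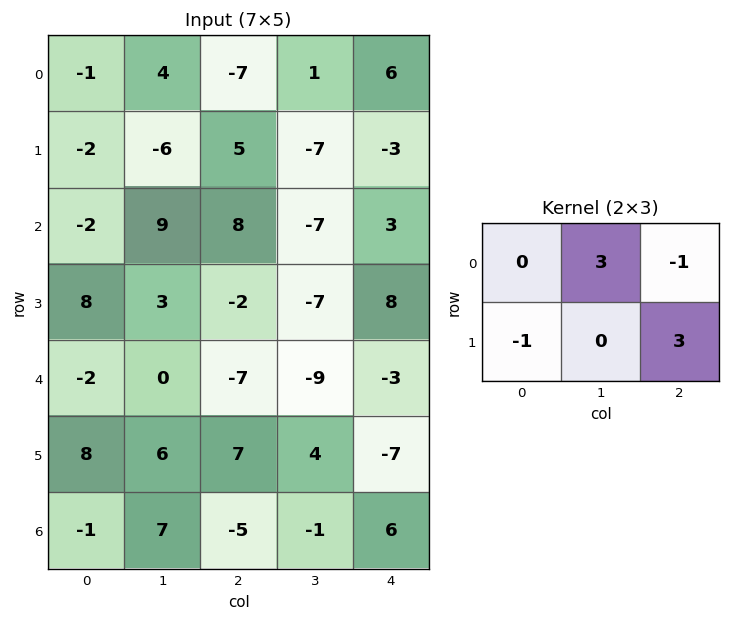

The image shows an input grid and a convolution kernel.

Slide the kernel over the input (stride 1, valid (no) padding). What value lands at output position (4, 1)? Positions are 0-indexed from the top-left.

-6

The receptive field on the input at this output position is [0 -7 -9 / 6 7 4]. Elementwise product with the kernel and sum: -7·3 + -9·-1 + 6·-1 + 4·3.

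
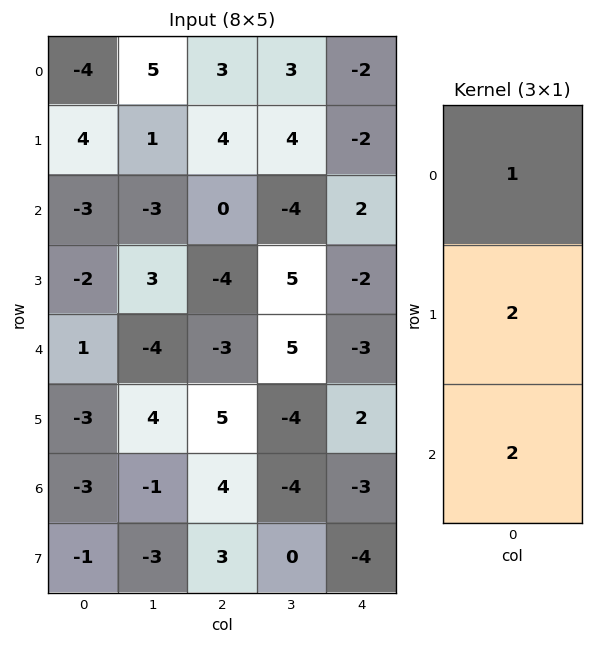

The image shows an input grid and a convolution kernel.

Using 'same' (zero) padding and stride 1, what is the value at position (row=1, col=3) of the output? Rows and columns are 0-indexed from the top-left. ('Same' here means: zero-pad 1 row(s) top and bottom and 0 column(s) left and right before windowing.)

The receptive field on the zero-padded input at this output position is [3 / 4 / -4]. Elementwise product with the kernel and sum: 3·1 + 4·2 + -4·2.

3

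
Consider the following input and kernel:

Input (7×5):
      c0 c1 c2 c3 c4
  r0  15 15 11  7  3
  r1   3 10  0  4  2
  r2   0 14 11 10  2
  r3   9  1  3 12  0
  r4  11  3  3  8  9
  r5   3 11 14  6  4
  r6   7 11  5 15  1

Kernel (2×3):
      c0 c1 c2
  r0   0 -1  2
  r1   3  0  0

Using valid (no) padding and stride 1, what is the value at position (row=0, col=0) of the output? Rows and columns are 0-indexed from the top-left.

16

The receptive field on the input at this output position is [15 15 11 / 3 10 0]. Elementwise product with the kernel and sum: 15·-1 + 11·2 + 3·3.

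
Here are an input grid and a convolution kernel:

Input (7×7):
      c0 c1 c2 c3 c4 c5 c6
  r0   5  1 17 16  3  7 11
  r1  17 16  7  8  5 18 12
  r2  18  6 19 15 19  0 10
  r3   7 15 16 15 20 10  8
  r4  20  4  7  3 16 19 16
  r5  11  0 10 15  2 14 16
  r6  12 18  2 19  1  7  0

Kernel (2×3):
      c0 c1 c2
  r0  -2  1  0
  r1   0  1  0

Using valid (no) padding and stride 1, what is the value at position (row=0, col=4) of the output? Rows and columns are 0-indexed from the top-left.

19

The receptive field on the input at this output position is [3 7 11 / 5 18 12]. Elementwise product with the kernel and sum: 3·-2 + 7·1 + 18·1.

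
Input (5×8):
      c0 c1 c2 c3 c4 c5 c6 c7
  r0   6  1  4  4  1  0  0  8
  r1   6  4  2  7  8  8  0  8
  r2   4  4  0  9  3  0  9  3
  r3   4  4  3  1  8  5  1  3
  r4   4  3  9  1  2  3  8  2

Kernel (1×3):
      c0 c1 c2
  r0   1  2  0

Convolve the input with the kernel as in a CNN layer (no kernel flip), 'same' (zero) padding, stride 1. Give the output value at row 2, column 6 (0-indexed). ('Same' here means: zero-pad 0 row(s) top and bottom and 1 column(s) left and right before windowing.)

The receptive field on the zero-padded input at this output position is [0 9 3]. Elementwise product with the kernel and sum: 0·1 + 9·2.

18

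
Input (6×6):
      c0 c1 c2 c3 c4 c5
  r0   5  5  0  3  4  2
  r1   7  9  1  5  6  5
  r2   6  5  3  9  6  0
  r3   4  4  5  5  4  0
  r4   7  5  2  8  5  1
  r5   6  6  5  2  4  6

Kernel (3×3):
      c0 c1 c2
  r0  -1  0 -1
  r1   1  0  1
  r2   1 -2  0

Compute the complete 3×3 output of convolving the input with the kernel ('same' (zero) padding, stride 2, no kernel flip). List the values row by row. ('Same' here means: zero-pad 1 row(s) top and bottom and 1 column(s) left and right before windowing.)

Output[0,0]: The receptive field on the zero-padded input at this output position is [0 0 0 / 0 5 5 / 0 7 9]. Elementwise product with the kernel and sum: 0·-1 + 0·-1 + 0·1 + 5·1 + 0·1 + 7·-2.

-9 15 -2
-12 -6 -4
-11 0 -2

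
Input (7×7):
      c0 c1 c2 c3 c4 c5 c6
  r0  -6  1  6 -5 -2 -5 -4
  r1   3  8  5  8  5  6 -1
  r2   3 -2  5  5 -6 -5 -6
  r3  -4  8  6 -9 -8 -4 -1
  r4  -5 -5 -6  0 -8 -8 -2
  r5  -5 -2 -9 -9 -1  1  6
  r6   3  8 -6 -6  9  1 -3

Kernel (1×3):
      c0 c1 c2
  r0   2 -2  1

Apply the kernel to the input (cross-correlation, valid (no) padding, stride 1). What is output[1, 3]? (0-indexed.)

12

The receptive field on the input at this output position is [8 5 6]. Elementwise product with the kernel and sum: 8·2 + 5·-2 + 6·1.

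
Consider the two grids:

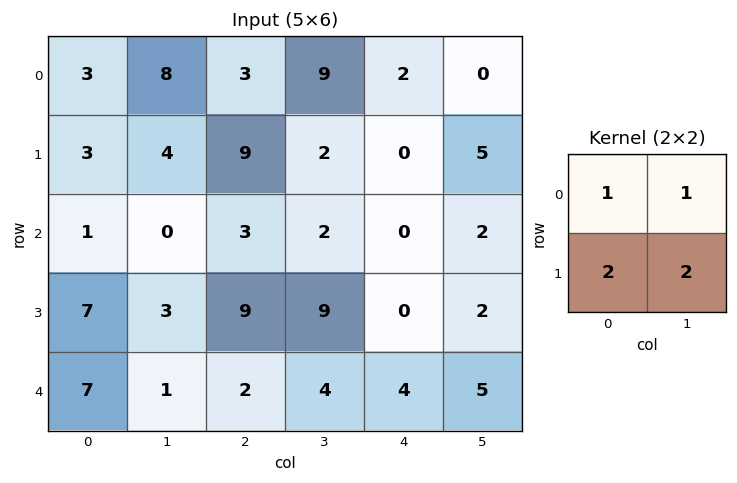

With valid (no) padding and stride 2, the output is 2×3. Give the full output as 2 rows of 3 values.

25 34 12
21 41 6

Output[0,0]: The receptive field on the input at this output position is [3 8 / 3 4]. Elementwise product with the kernel and sum: 3·1 + 8·1 + 3·2 + 4·2.
Output[0,1]: The receptive field on the input at this output position is [3 9 / 9 2]. Elementwise product with the kernel and sum: 3·1 + 9·1 + 9·2 + 2·2.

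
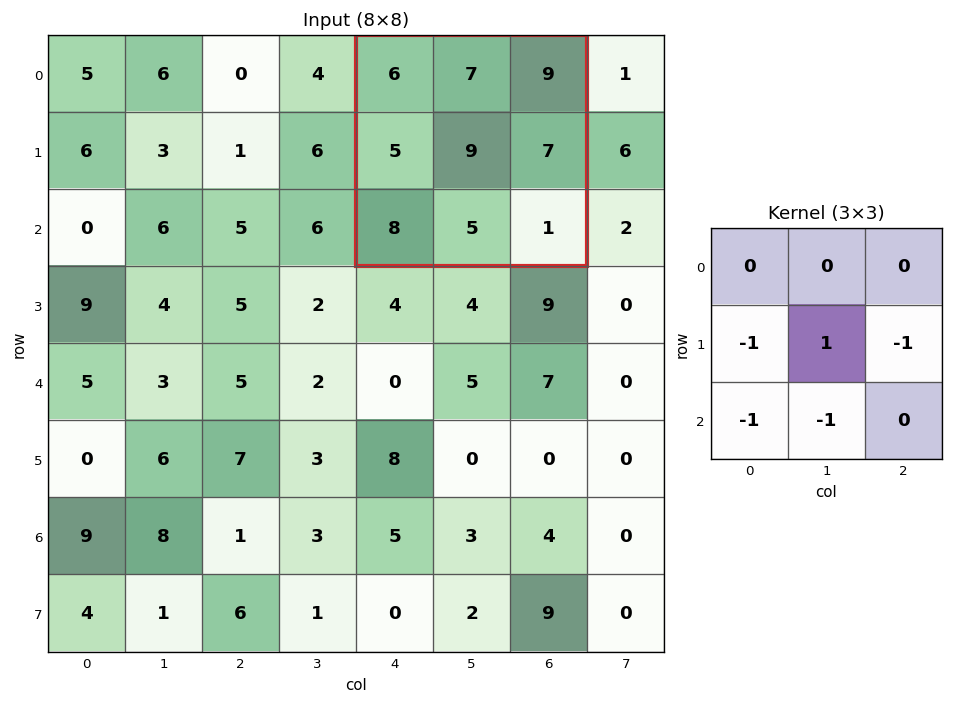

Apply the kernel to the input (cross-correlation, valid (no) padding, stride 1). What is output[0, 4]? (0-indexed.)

-16

The receptive field on the input at this output position is [6 7 9 / 5 9 7 / 8 5 1]. Elementwise product with the kernel and sum: 5·-1 + 9·1 + 7·-1 + 8·-1 + 5·-1.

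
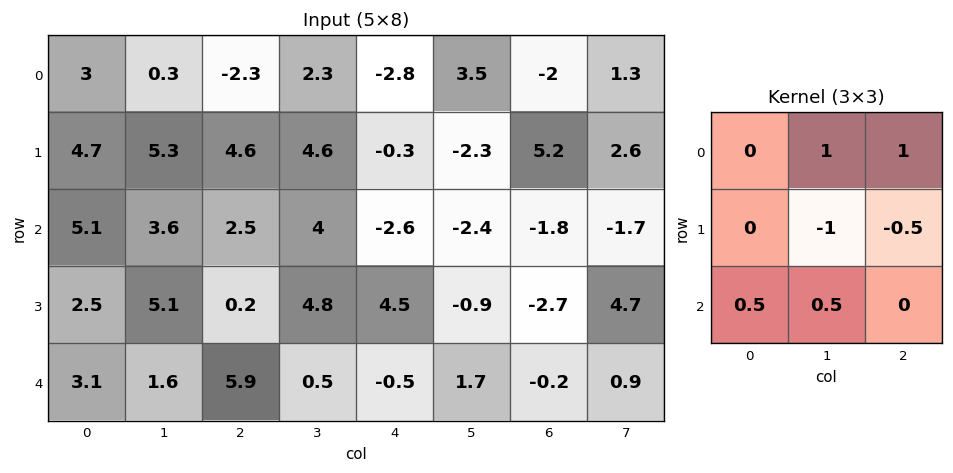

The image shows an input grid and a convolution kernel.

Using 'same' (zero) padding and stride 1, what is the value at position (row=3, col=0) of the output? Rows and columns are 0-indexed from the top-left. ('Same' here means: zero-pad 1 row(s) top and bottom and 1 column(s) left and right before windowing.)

5.2

The receptive field on the zero-padded input at this output position is [0 5.1 3.6 / 0 2.5 5.1 / 0 3.1 1.6]. Elementwise product with the kernel and sum: 5.1·1 + 3.6·1 + 2.5·-1 + 5.1·-0.5 + 0·0.5 + 3.1·0.5.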